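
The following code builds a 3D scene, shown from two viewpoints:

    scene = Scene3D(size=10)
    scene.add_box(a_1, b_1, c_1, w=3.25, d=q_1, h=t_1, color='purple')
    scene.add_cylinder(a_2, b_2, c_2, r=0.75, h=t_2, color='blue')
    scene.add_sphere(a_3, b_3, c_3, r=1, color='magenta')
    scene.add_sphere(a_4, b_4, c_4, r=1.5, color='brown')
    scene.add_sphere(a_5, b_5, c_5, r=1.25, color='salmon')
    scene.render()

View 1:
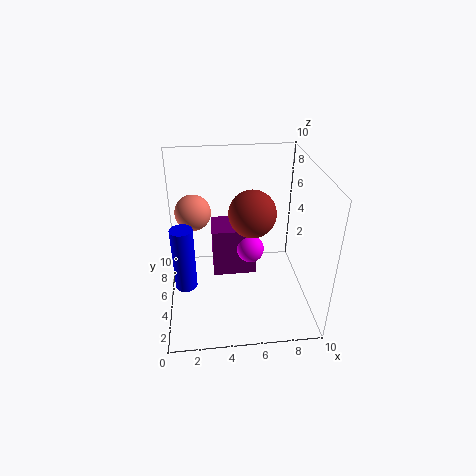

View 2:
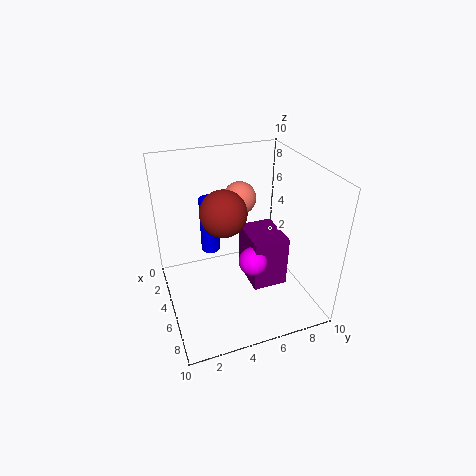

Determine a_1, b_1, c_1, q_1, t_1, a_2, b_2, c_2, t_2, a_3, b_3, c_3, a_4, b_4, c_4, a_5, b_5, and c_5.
a_1 = 3.25; b_1 = 5.75; c_1 = 1.25; q_1 = 2.5; t_1 = 3.75; a_2 = 1.25; b_2 = 4; c_2 = 2; t_2 = 4.5; a_3 = 6; b_3 = 5.75; c_3 = 3.5; a_4 = 5.75; b_4 = 3.75; c_4 = 7.5; a_5 = 2; b_5 = 6.25; c_5 = 6.5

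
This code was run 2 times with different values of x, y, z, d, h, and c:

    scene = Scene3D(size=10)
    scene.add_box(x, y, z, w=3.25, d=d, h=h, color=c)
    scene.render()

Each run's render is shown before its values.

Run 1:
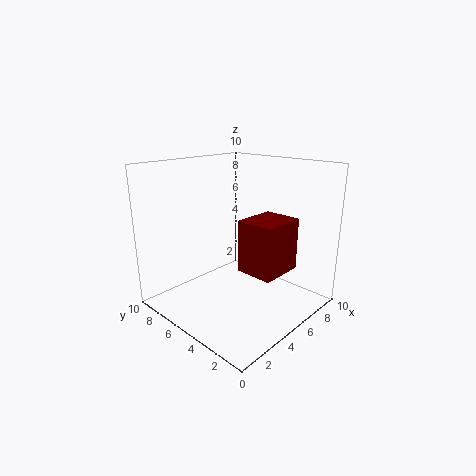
x = 5, y = 2.25, z = 2.5, d = 2.75, h = 3.75, c = 'maroon'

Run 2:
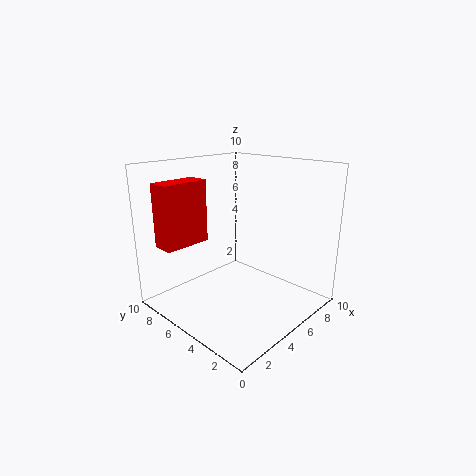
x = 0.5, y = 6.75, z = 4.75, d = 1.5, h = 4.25, c = 'red'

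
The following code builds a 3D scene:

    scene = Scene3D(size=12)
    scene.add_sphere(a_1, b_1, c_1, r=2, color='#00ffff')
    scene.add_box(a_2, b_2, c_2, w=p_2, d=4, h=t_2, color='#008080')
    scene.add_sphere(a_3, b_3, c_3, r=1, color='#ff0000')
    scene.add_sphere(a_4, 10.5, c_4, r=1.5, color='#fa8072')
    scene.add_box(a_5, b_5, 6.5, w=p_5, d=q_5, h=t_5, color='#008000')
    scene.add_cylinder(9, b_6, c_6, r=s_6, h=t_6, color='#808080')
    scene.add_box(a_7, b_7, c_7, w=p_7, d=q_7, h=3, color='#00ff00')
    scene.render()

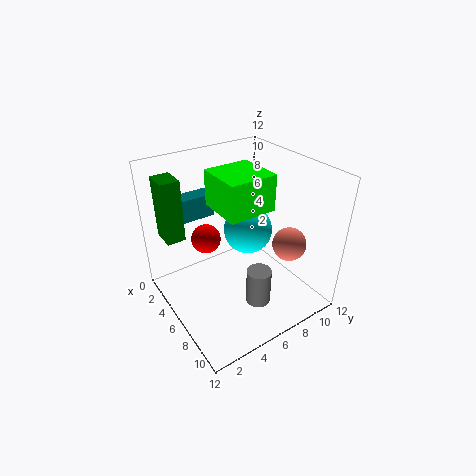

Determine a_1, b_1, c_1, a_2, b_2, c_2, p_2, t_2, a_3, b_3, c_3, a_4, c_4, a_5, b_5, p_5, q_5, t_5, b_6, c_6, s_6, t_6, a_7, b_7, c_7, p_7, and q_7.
a_1 = 6
b_1 = 7
c_1 = 6.5
a_2 = 1.5
b_2 = 1.5
c_2 = 7
p_2 = 1.5
t_2 = 2
a_3 = 8
b_3 = 2
c_3 = 8.5
a_4 = 7.5
c_4 = 4.5
a_5 = 2.5
b_5 = 0.5
p_5 = 2
q_5 = 1.5
t_5 = 5
b_6 = 6
c_6 = 1.5
s_6 = 1
t_6 = 3
a_7 = 3.5
b_7 = 4.5
c_7 = 8.5
p_7 = 4
q_7 = 4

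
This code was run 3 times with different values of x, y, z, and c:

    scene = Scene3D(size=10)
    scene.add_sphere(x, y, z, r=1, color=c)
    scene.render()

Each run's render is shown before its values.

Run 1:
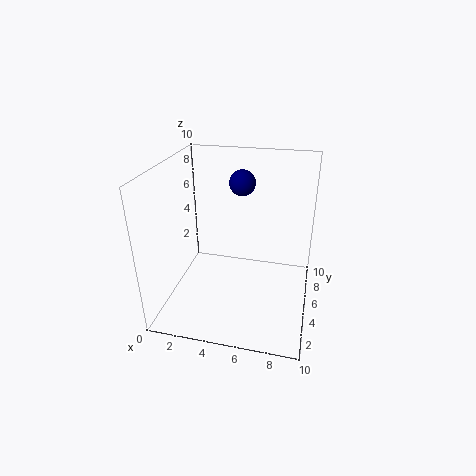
x = 4.5
y = 8.5
z = 7.75
c = 'navy'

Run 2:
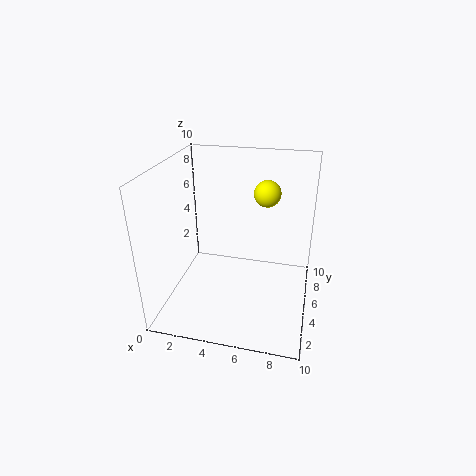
x = 6.5
y = 8
z = 7.25
c = 'yellow'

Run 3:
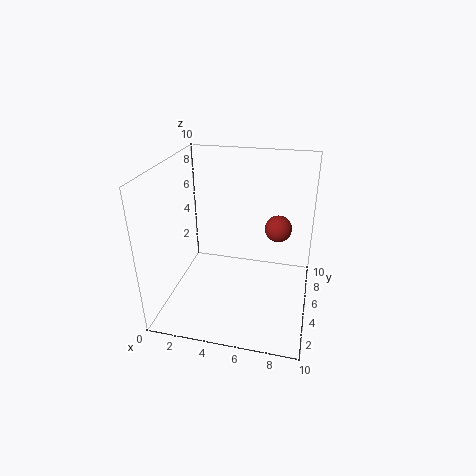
x = 7.5
y = 7.5
z = 4.75
c = 'brown'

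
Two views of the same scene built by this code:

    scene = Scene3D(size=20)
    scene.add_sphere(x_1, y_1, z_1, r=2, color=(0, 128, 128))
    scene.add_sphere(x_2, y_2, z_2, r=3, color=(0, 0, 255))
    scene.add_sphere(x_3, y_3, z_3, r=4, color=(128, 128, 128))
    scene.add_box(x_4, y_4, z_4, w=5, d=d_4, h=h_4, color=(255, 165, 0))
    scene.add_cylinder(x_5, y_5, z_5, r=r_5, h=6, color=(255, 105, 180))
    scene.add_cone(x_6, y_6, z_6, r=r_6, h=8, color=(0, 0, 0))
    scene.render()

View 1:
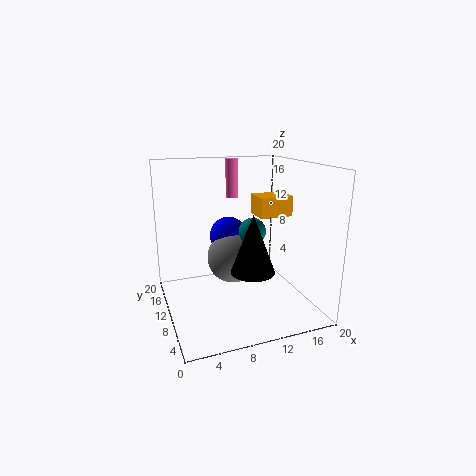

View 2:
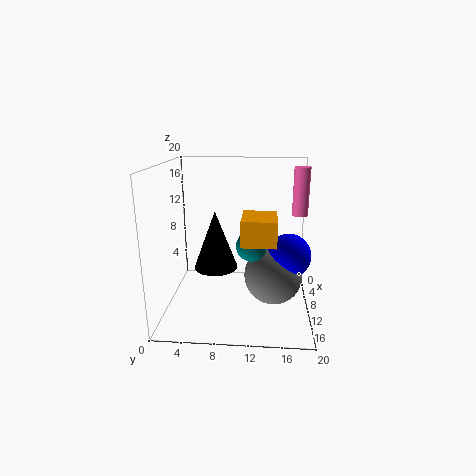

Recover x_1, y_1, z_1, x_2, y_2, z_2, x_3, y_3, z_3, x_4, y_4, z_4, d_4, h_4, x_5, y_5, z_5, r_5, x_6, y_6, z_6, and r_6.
x_1 = 13
y_1 = 12
z_1 = 10
x_2 = 11
y_2 = 17
z_2 = 8
x_3 = 11
y_3 = 15
z_3 = 5
x_4 = 14
y_4 = 11
z_4 = 12
d_4 = 4
h_4 = 3
x_5 = 12
y_5 = 18
z_5 = 14
r_5 = 1
x_6 = 11
y_6 = 7
z_6 = 6
r_6 = 3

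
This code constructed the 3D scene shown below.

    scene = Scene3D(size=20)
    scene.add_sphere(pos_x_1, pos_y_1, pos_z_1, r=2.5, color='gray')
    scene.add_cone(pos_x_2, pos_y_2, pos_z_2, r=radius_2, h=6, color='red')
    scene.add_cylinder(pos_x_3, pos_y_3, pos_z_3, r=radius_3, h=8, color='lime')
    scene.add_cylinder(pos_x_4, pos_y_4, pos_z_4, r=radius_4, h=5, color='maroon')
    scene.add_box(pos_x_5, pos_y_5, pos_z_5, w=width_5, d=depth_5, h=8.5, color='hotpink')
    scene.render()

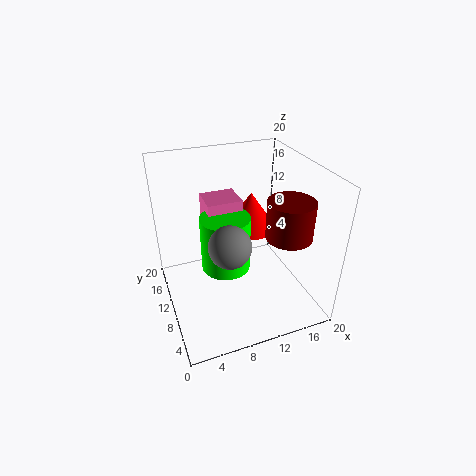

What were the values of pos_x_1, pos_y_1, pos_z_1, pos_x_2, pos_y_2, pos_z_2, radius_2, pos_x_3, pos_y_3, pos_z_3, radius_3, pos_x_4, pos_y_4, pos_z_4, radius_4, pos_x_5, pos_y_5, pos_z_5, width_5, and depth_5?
pos_x_1 = 6.5; pos_y_1 = 3.5; pos_z_1 = 13.5; pos_x_2 = 14.5; pos_y_2 = 16; pos_z_2 = 7.5; radius_2 = 4; pos_x_3 = 8.5; pos_y_3 = 11; pos_z_3 = 5; radius_3 = 3.5; pos_x_4 = 15; pos_y_4 = 5; pos_z_4 = 12; radius_4 = 3; pos_x_5 = 6.5; pos_y_5 = 12; pos_z_5 = 6; width_5 = 5; depth_5 = 4.5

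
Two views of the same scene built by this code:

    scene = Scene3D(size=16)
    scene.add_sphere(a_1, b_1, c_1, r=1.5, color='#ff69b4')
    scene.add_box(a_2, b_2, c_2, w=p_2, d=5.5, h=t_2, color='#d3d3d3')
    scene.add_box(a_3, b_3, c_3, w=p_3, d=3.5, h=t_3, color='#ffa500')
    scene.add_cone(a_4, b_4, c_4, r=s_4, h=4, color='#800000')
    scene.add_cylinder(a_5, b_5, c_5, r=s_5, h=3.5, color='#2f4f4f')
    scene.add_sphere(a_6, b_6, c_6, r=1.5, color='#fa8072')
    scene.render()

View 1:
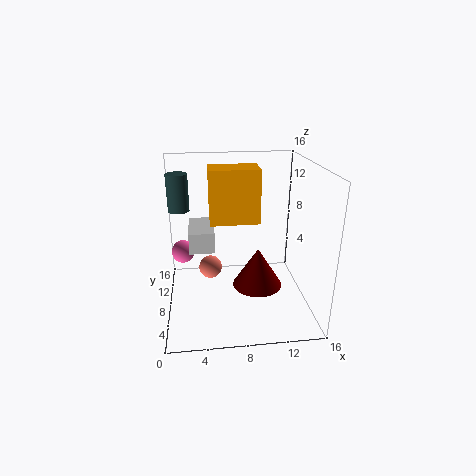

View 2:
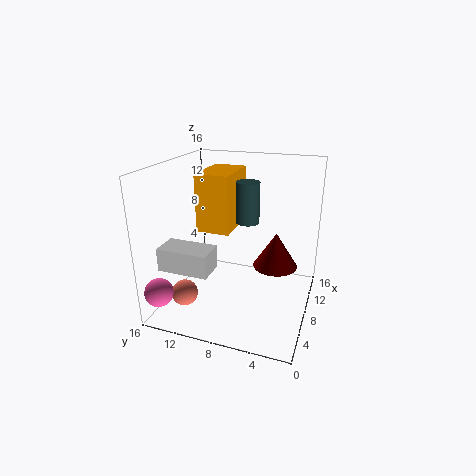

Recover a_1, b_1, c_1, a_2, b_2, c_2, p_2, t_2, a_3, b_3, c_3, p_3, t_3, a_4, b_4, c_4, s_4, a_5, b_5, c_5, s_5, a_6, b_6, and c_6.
a_1 = 1.5, b_1 = 14.5, c_1 = 3.5, a_2 = 2.5, b_2 = 9.5, c_2 = 5.5, p_2 = 3, t_2 = 2.5, a_3 = 5, b_3 = 8, c_3 = 9.5, p_3 = 5.5, t_3 = 6, a_4 = 9.5, b_4 = 4, c_4 = 4.5, s_4 = 2.5, a_5 = 2, b_5 = 5, c_5 = 12.5, s_5 = 1, a_6 = 5, b_6 = 13.5, c_6 = 1.5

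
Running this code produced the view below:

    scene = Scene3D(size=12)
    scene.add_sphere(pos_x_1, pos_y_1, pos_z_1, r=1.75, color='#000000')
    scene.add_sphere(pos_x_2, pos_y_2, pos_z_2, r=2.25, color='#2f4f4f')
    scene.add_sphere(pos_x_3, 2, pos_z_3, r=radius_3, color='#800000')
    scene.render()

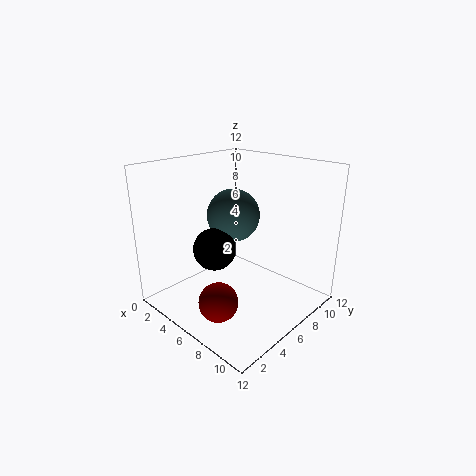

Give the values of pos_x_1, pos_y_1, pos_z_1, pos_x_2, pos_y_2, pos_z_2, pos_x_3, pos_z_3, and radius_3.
pos_x_1 = 5, pos_y_1 = 4.25, pos_z_1 = 5.25, pos_x_2 = 4.75, pos_y_2 = 6.75, pos_z_2 = 7.5, pos_x_3 = 7.75, pos_z_3 = 2.5, radius_3 = 1.5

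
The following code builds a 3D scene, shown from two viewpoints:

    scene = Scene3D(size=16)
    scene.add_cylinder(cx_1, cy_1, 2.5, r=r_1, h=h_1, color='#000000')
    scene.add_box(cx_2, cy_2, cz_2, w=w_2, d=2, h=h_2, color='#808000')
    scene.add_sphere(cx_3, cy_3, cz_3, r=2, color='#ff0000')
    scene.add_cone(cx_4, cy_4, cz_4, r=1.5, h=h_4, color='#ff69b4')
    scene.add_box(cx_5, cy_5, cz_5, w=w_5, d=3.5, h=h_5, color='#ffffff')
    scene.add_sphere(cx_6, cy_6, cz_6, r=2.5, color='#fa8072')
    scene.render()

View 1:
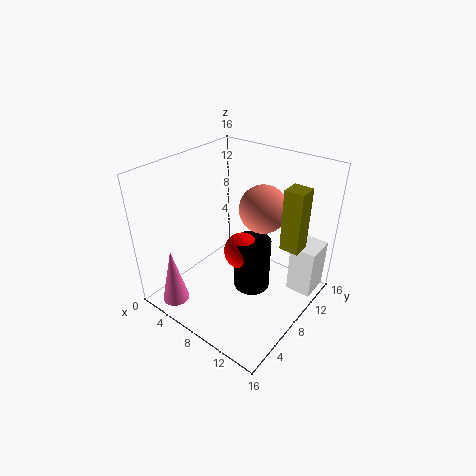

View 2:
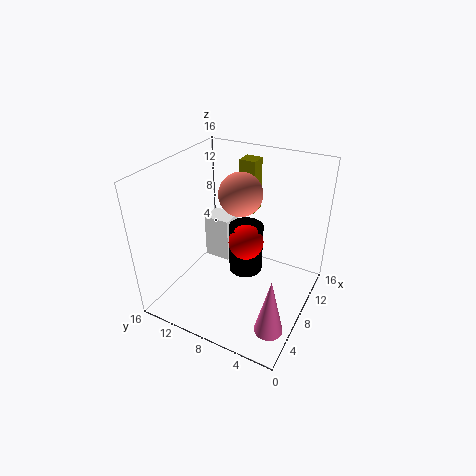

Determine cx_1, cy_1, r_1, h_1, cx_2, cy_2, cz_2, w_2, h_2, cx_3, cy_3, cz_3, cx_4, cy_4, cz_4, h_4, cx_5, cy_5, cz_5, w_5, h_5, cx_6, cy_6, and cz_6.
cx_1 = 10, cy_1 = 8, r_1 = 2, h_1 = 6, cx_2 = 13, cy_2 = 8.5, cz_2 = 8.5, w_2 = 2, h_2 = 6.5, cx_3 = 9, cy_3 = 7.5, cz_3 = 7, cx_4 = 3.5, cy_4 = 2, cz_4 = 1, h_4 = 6.5, cx_5 = 12.5, cy_5 = 12, cz_5 = 0.5, w_5 = 3, h_5 = 6, cx_6 = 10.5, cy_6 = 9, cz_6 = 12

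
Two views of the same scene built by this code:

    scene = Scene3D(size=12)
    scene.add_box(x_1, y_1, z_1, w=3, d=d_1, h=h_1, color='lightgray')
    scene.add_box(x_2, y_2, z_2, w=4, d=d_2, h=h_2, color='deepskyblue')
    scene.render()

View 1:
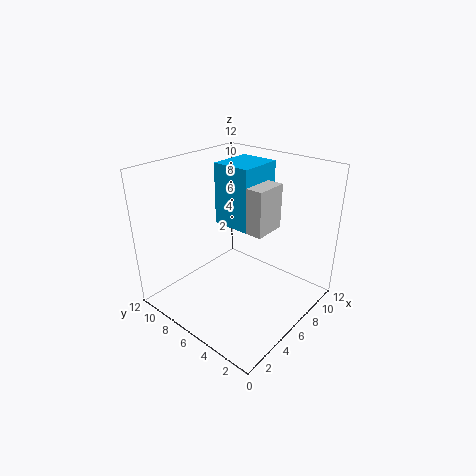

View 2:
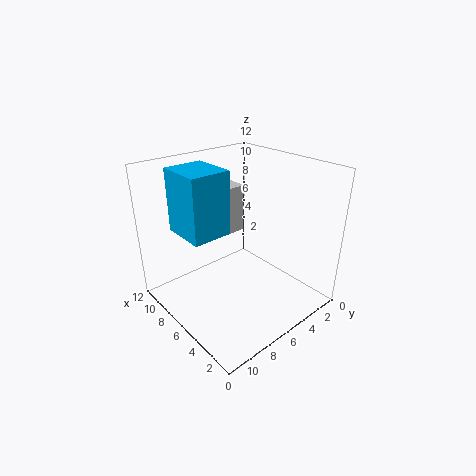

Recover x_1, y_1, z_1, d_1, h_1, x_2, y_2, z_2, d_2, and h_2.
x_1 = 7, y_1 = 4.5, z_1 = 6, d_1 = 1.5, h_1 = 4, x_2 = 7, y_2 = 6, z_2 = 6, d_2 = 3.5, h_2 = 5.5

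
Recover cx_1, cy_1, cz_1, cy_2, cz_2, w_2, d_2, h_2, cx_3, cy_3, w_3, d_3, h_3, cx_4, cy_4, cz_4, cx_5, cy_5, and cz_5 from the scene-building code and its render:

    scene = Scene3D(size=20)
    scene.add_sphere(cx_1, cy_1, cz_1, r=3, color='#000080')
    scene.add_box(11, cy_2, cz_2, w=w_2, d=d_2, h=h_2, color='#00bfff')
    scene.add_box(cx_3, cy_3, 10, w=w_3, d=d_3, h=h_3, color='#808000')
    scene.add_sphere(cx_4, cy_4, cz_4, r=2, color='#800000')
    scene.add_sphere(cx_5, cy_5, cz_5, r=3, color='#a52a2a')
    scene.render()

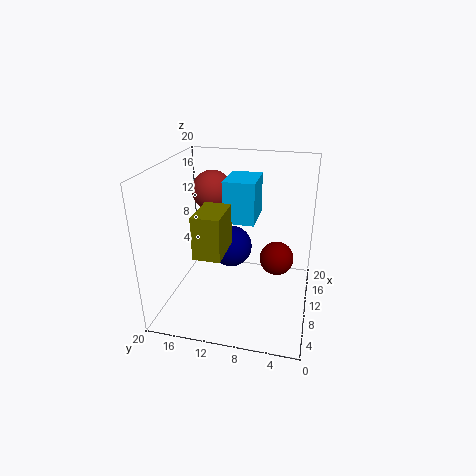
cx_1 = 12; cy_1 = 11.5; cz_1 = 7.5; cy_2 = 8; cz_2 = 11.5; w_2 = 6; d_2 = 4.5; h_2 = 6; cx_3 = 3; cy_3 = 10.5; w_3 = 5.5; d_3 = 3.5; h_3 = 5.5; cx_4 = 5; cy_4 = 4; cz_4 = 10.5; cx_5 = 14.5; cy_5 = 15; cz_5 = 15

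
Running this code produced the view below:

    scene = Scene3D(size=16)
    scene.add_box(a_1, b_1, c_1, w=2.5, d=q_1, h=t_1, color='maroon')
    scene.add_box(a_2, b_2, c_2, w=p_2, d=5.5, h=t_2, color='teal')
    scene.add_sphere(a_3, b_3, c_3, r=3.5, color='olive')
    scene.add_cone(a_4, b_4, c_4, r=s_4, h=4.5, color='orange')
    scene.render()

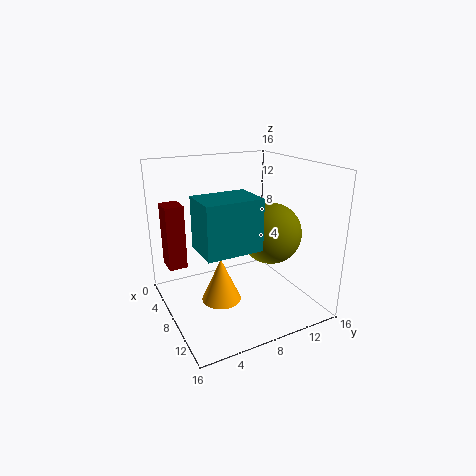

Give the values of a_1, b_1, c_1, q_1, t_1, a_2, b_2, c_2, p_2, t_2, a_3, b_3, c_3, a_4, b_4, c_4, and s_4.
a_1 = 4
b_1 = 0.5
c_1 = 5
q_1 = 2
t_1 = 7
a_2 = 10
b_2 = 2
c_2 = 9
p_2 = 4
t_2 = 5
a_3 = 8.5
b_3 = 12
c_3 = 8
a_4 = 11
b_4 = 4.5
c_4 = 3
s_4 = 2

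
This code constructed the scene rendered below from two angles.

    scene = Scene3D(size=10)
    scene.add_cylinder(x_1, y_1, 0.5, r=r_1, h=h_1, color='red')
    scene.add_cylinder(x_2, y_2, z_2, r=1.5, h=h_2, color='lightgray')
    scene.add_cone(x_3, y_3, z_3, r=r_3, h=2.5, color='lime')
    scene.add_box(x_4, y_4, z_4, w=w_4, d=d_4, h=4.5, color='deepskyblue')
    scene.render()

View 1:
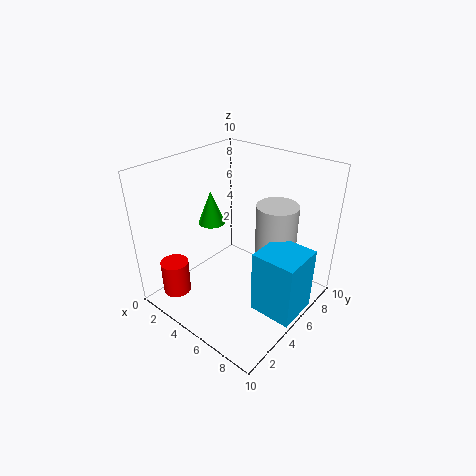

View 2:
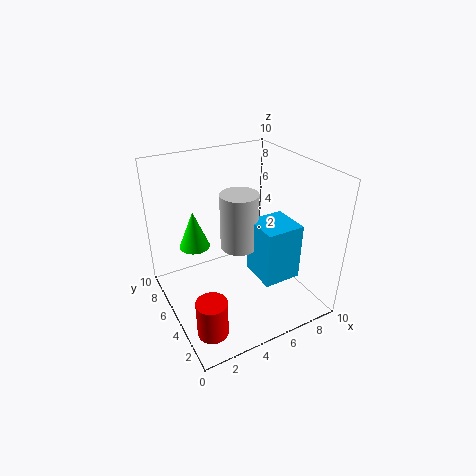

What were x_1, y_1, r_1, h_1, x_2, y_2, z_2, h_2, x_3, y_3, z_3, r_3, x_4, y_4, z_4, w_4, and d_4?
x_1 = 1.5, y_1 = 2, r_1 = 1, h_1 = 2.5, x_2 = 6.5, y_2 = 7.5, z_2 = 2.5, h_2 = 4.5, x_3 = 2, y_3 = 5.5, z_3 = 5, r_3 = 1, x_4 = 7, y_4 = 4, z_4 = 0.5, w_4 = 3, d_4 = 3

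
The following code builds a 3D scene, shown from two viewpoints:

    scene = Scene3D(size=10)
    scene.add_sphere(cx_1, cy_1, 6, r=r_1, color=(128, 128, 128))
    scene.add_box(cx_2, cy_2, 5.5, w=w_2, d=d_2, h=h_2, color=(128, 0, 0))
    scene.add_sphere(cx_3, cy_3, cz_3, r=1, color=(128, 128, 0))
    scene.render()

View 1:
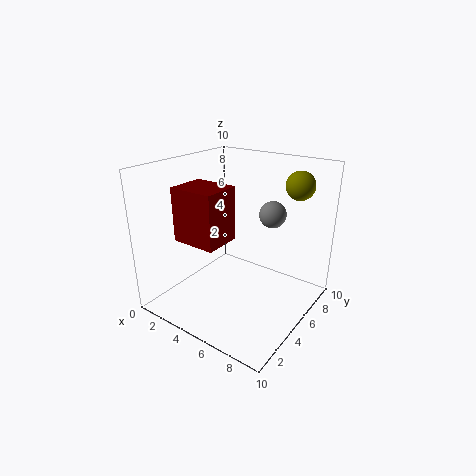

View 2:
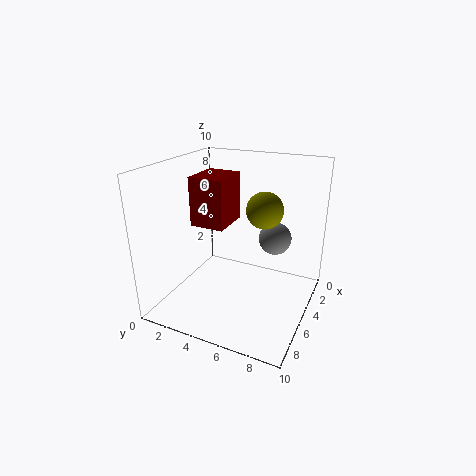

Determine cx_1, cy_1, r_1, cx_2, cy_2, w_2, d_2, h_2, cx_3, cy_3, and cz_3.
cx_1 = 6, cy_1 = 8, r_1 = 1, cx_2 = 2.5, cy_2 = 1.5, w_2 = 3, d_2 = 2.5, h_2 = 3.5, cx_3 = 8, cy_3 = 8, cz_3 = 8.5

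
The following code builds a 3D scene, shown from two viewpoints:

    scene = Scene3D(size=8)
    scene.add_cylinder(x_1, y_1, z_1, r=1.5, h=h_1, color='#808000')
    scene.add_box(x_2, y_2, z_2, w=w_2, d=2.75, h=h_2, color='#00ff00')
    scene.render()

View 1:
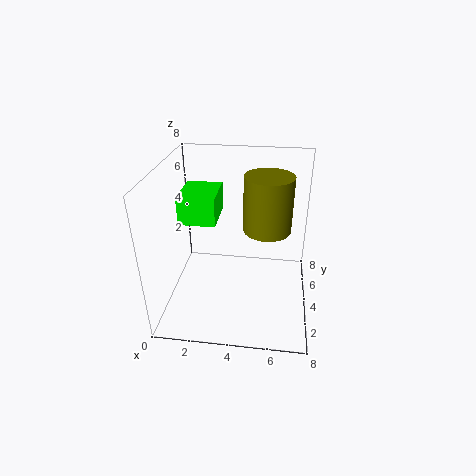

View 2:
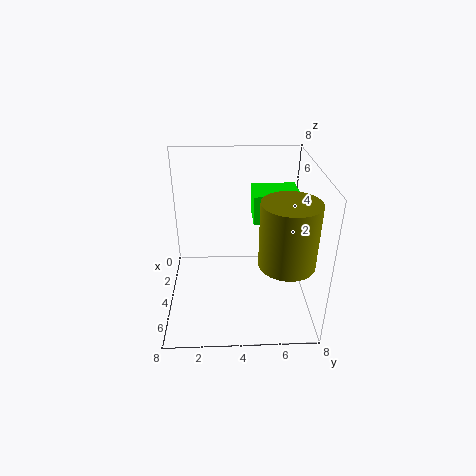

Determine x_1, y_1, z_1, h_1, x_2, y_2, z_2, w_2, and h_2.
x_1 = 5.5; y_1 = 6.5; z_1 = 3.25; h_1 = 3.5; x_2 = 0.25; y_2 = 5; z_2 = 4; w_2 = 2.25; h_2 = 1.75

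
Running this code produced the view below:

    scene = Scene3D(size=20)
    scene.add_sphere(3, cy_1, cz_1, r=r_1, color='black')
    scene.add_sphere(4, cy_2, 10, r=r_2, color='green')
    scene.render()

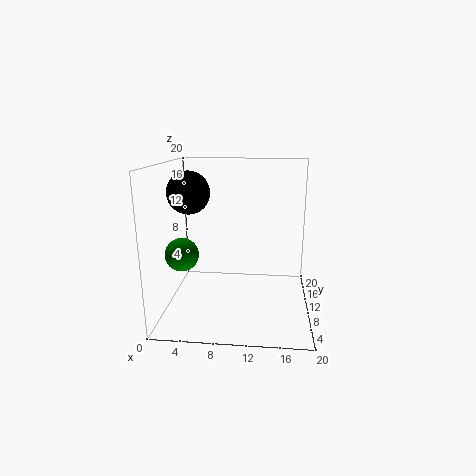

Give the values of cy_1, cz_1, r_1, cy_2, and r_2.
cy_1 = 11
cz_1 = 16
r_1 = 3
cy_2 = 3
r_2 = 2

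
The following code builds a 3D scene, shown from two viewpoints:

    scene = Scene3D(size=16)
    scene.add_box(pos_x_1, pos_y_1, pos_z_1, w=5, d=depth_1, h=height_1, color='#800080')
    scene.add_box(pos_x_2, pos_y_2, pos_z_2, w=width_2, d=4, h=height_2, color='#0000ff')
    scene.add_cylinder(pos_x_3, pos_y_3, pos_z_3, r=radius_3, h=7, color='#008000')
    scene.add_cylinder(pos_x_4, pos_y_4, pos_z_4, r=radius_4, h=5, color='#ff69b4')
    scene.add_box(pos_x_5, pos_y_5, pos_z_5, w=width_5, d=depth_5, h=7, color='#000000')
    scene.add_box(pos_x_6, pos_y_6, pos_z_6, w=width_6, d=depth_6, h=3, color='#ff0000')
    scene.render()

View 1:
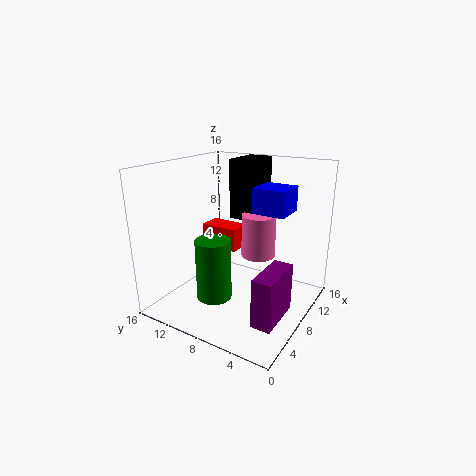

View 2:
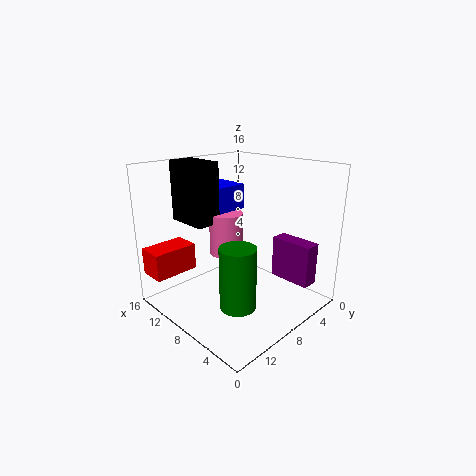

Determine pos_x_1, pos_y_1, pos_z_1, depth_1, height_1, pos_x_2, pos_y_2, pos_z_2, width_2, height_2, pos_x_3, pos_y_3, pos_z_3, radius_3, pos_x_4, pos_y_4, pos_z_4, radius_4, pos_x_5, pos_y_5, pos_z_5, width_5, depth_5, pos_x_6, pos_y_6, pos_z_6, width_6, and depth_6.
pos_x_1 = 2, pos_y_1 = 1, pos_z_1 = 2, depth_1 = 2, height_1 = 5, pos_x_2 = 11, pos_y_2 = 4, pos_z_2 = 10, width_2 = 4, height_2 = 3, pos_x_3 = 6, pos_y_3 = 10, pos_z_3 = 1, radius_3 = 2, pos_x_4 = 11, pos_y_4 = 7, pos_z_4 = 5, radius_4 = 2, pos_x_5 = 11, pos_y_5 = 8, pos_z_5 = 9, width_5 = 5, depth_5 = 3, pos_x_6 = 12, pos_y_6 = 11, pos_z_6 = 4, width_6 = 3, depth_6 = 5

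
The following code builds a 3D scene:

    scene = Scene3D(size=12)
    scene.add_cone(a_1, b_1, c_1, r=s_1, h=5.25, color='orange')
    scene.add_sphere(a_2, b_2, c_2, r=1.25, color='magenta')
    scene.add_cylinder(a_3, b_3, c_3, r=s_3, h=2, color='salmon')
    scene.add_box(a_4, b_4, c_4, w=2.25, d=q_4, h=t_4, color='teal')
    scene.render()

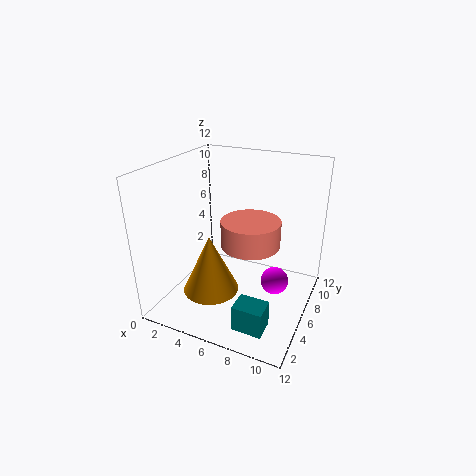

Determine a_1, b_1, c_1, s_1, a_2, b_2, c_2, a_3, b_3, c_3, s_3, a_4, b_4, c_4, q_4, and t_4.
a_1 = 3.5; b_1 = 5.5; c_1 = 0.5; s_1 = 2.5; a_2 = 8.75; b_2 = 8; c_2 = 1.25; a_3 = 7.75; b_3 = 4.5; c_3 = 6.5; s_3 = 2.25; a_4 = 8; b_4 = 0.5; c_4 = 1.5; q_4 = 1.75; t_4 = 2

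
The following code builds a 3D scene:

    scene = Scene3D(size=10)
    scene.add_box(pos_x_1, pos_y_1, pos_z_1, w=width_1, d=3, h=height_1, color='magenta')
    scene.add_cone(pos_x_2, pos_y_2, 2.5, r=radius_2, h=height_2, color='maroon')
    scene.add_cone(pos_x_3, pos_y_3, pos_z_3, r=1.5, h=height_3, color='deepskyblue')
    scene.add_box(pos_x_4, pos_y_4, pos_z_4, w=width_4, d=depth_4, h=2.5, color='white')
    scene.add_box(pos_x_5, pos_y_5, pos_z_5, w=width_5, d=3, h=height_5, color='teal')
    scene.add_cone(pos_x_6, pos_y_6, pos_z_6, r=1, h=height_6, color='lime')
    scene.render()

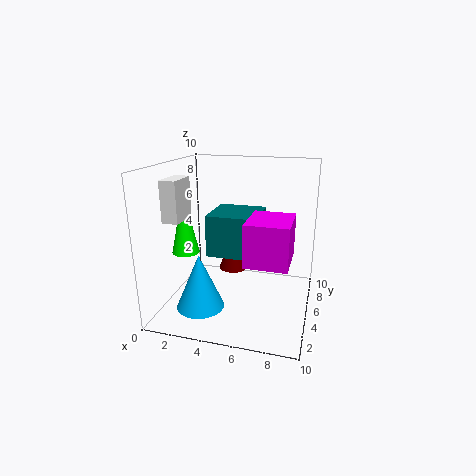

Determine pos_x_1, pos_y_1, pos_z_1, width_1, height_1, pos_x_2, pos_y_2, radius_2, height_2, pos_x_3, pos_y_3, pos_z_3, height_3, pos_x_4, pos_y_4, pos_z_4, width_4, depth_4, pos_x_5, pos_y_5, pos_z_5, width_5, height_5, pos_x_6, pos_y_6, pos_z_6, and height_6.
pos_x_1 = 6.5; pos_y_1 = 0.5; pos_z_1 = 5; width_1 = 2.5; height_1 = 2.5; pos_x_2 = 4.5; pos_y_2 = 5.5; radius_2 = 1; height_2 = 3; pos_x_3 = 3.5; pos_y_3 = 1.5; pos_z_3 = 1.5; height_3 = 3.5; pos_x_4 = 1.5; pos_y_4 = 1; pos_z_4 = 7; width_4 = 1; depth_4 = 2; pos_x_5 = 4; pos_y_5 = 1.5; pos_z_5 = 5; width_5 = 3; height_5 = 2.5; pos_x_6 = 1; pos_y_6 = 5; pos_z_6 = 3.5; height_6 = 4.5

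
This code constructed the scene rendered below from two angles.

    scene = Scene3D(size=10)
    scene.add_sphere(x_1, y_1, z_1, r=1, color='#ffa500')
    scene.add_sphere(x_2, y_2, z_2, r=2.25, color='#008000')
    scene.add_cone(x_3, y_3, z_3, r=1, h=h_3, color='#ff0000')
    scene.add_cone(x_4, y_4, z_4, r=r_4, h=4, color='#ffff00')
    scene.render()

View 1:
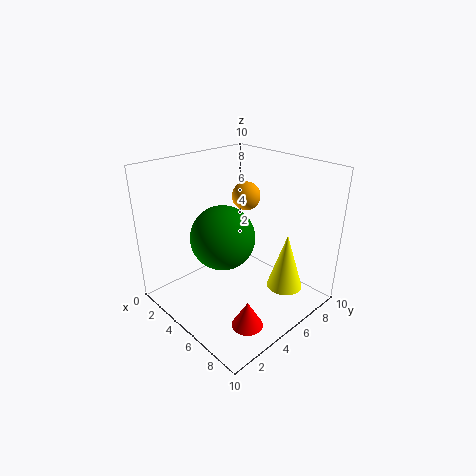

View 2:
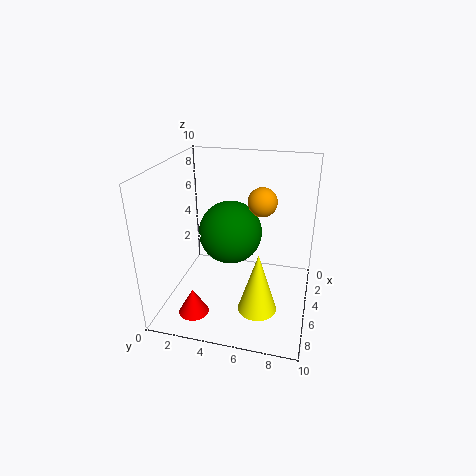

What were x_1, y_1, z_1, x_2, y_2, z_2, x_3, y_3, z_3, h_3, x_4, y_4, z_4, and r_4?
x_1 = 4.25; y_1 = 6.5; z_1 = 7.5; x_2 = 4.25; y_2 = 4.25; z_2 = 5; x_3 = 8.25; y_3 = 2.75; z_3 = 0.75; h_3 = 1.75; x_4 = 7.75; y_4 = 7; z_4 = 1.5; r_4 = 1.25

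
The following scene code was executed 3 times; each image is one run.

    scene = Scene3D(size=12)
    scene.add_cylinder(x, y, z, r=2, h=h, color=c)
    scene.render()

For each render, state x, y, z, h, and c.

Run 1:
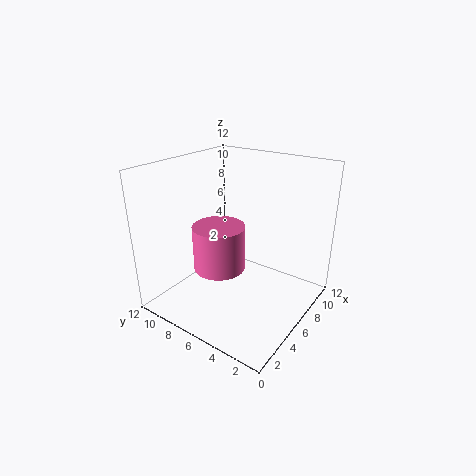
x = 3.5, y = 6, z = 4.5, h = 3.5, c = 'hotpink'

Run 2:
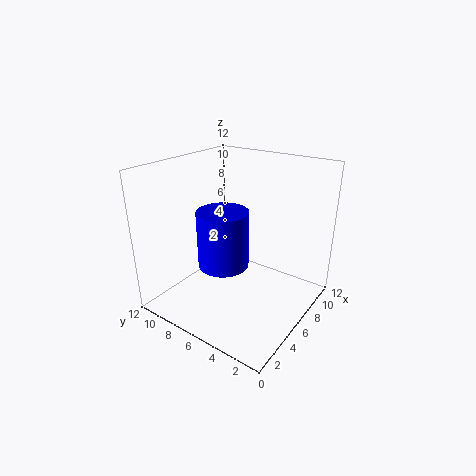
x = 4, y = 6, z = 4.5, h = 4.5, c = 'blue'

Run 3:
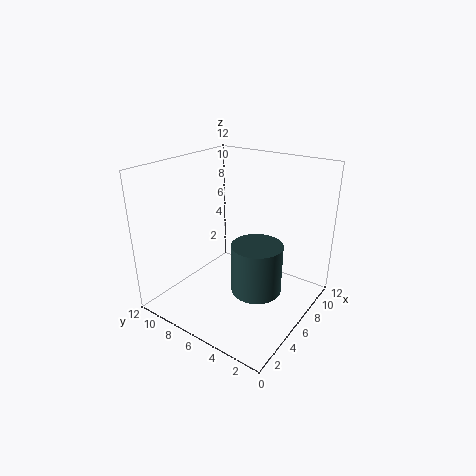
x = 5, y = 3.5, z = 2.5, h = 4, c = 'darkslategray'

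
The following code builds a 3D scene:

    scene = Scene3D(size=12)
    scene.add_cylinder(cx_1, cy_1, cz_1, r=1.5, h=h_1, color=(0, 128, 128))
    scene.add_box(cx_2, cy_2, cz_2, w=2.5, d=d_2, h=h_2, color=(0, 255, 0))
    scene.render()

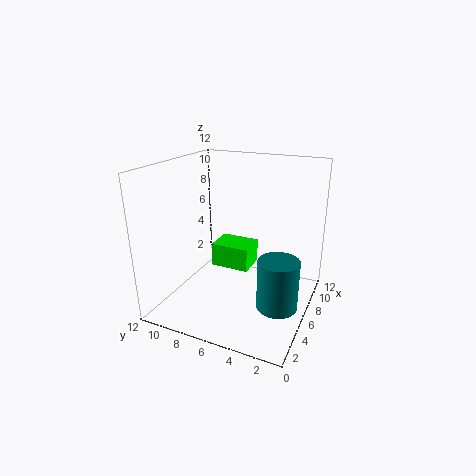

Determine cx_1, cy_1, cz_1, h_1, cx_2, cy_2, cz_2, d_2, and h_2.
cx_1 = 3; cy_1 = 1.5; cz_1 = 2.5; h_1 = 3.75; cx_2 = 5.5; cy_2 = 5; cz_2 = 3.25; d_2 = 3.25; h_2 = 2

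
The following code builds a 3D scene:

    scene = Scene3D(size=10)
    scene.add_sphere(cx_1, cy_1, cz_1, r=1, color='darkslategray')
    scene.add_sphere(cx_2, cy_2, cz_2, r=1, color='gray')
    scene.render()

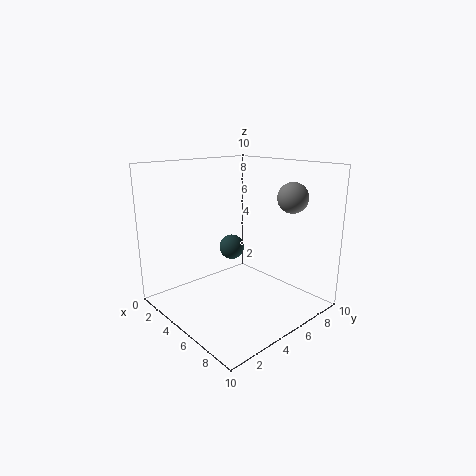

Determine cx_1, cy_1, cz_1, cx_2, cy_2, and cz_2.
cx_1 = 2; cy_1 = 7; cz_1 = 3; cx_2 = 8; cy_2 = 7; cz_2 = 8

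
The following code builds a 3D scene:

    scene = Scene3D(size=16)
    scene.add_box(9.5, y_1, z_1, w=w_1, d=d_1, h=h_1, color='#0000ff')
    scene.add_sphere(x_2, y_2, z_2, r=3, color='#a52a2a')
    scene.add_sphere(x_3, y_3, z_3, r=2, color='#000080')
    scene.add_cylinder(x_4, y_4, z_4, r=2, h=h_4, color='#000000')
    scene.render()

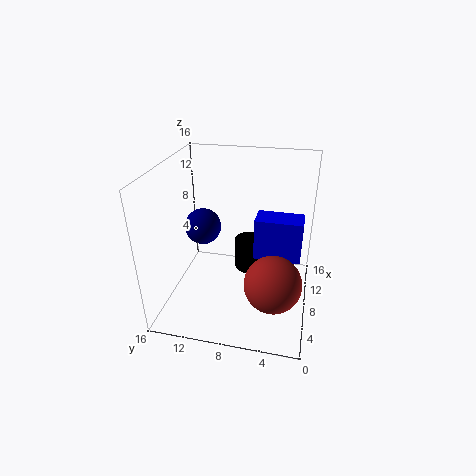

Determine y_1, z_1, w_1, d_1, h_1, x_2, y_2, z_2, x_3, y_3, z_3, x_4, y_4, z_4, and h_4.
y_1 = 1; z_1 = 4.5; w_1 = 3; d_1 = 5.5; h_1 = 5; x_2 = 4.5; y_2 = 3.5; z_2 = 5; x_3 = 8; y_3 = 12; z_3 = 9; x_4 = 13; y_4 = 7.5; z_4 = 1; h_4 = 4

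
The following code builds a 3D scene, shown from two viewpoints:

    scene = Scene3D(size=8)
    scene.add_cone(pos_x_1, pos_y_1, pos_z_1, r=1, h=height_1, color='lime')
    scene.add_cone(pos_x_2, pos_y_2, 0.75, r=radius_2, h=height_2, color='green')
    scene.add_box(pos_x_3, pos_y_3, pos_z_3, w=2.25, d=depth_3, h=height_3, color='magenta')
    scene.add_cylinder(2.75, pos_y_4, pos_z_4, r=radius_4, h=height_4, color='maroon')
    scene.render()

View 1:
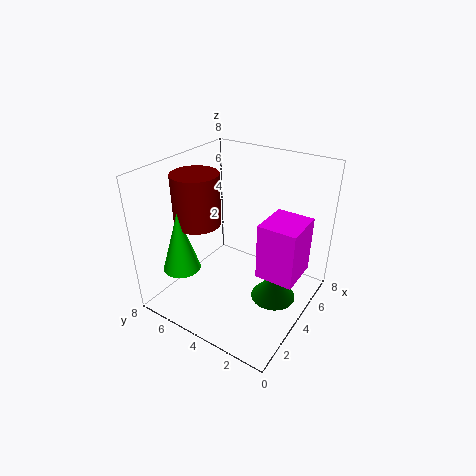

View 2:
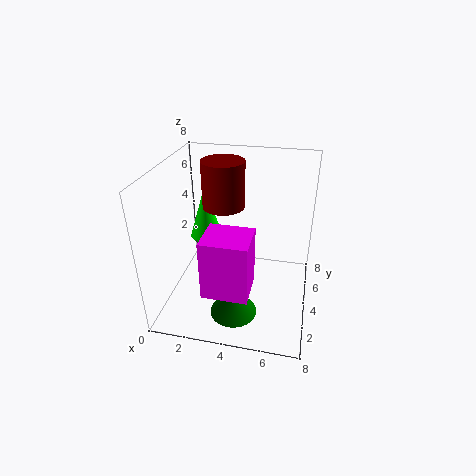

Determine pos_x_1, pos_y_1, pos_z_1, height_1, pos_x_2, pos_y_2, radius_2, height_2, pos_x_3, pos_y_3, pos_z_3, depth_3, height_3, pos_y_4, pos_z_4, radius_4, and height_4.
pos_x_1 = 1.5; pos_y_1 = 6; pos_z_1 = 2.75; height_1 = 3.25; pos_x_2 = 4.25; pos_y_2 = 1.75; radius_2 = 1.25; height_2 = 1.5; pos_x_3 = 3; pos_y_3 = 0.25; pos_z_3 = 2.75; depth_3 = 2; height_3 = 3; pos_y_4 = 5.75; pos_z_4 = 5; radius_4 = 1.25; height_4 = 2.75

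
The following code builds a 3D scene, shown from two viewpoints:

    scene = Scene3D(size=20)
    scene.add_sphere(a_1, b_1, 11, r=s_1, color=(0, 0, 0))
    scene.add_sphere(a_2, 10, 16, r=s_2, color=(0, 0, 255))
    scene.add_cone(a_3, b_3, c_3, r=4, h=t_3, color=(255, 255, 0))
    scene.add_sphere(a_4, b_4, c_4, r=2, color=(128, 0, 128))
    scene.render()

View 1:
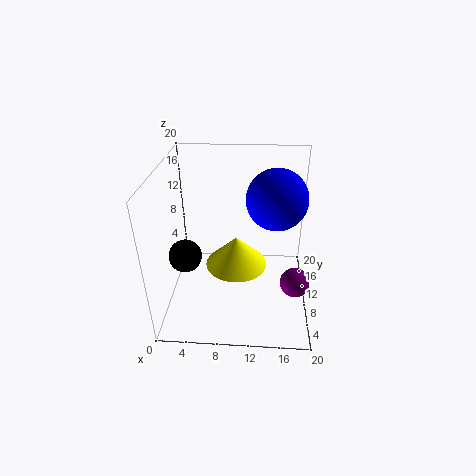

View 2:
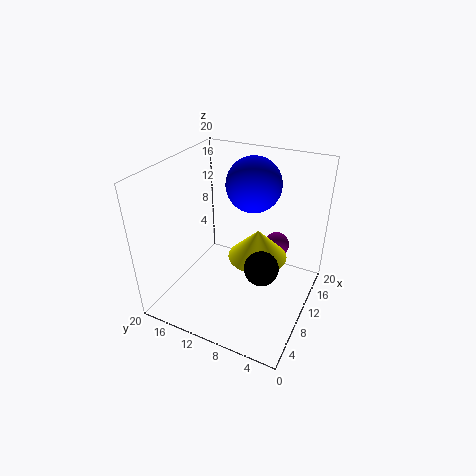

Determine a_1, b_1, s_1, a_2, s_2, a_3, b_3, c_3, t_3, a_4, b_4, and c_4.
a_1 = 4; b_1 = 4; s_1 = 2; a_2 = 15; s_2 = 4; a_3 = 10; b_3 = 7; c_3 = 8; t_3 = 4; a_4 = 18; b_4 = 7; c_4 = 5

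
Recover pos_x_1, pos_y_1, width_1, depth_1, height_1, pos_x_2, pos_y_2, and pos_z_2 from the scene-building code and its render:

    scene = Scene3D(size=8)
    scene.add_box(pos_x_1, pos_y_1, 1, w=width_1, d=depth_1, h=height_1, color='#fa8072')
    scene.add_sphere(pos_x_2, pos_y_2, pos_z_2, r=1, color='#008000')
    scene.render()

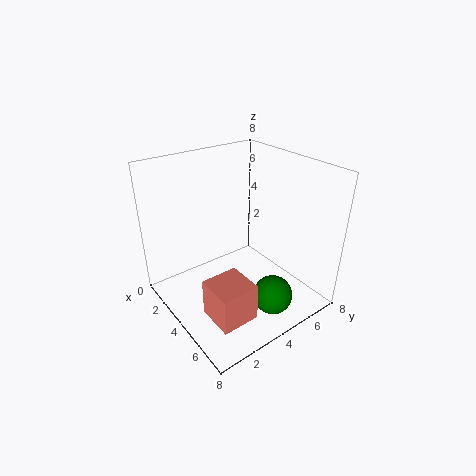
pos_x_1 = 5
pos_y_1 = 1
width_1 = 2
depth_1 = 2
height_1 = 2
pos_x_2 = 7
pos_y_2 = 4
pos_z_2 = 2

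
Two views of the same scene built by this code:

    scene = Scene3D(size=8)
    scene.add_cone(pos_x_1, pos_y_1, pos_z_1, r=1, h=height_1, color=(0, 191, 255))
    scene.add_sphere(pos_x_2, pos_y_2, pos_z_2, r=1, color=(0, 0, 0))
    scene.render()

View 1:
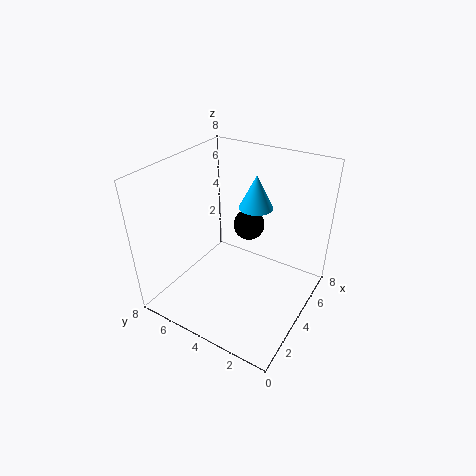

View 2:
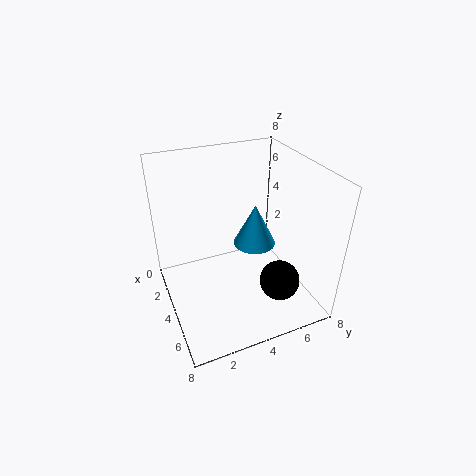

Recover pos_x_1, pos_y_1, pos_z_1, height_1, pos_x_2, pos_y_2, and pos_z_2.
pos_x_1 = 6
pos_y_1 = 4
pos_z_1 = 5
height_1 = 2
pos_x_2 = 7
pos_y_2 = 5
pos_z_2 = 3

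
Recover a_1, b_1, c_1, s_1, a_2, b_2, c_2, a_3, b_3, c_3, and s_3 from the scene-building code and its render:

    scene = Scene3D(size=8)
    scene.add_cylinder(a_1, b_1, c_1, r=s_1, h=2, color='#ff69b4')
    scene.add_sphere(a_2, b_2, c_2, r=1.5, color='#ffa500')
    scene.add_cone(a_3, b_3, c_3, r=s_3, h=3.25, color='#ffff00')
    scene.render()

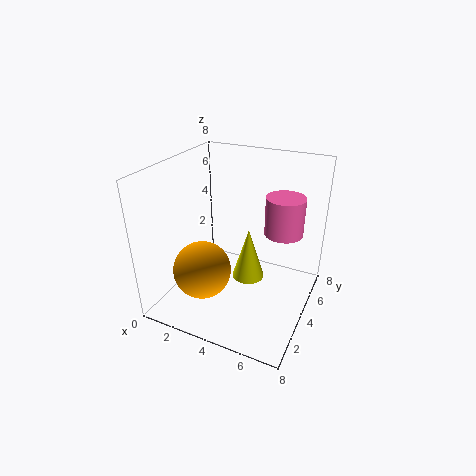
a_1 = 6.5; b_1 = 4.25; c_1 = 4.75; s_1 = 1; a_2 = 3; b_2 = 1.75; c_2 = 3; a_3 = 4; b_3 = 5.5; c_3 = 0.5; s_3 = 1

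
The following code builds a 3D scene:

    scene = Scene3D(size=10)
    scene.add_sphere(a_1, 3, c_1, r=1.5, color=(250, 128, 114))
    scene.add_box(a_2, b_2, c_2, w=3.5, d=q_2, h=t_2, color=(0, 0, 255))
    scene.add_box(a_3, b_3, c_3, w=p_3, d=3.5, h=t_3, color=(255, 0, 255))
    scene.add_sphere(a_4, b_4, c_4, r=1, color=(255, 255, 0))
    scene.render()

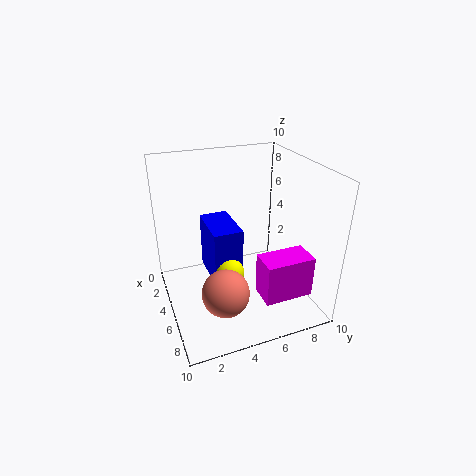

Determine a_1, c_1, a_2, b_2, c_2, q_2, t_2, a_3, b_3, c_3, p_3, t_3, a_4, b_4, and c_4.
a_1 = 8
c_1 = 3
a_2 = 2.5
b_2 = 3
c_2 = 2
q_2 = 2
t_2 = 4
a_3 = 6
b_3 = 6
c_3 = 1
p_3 = 2
t_3 = 3
a_4 = 6
b_4 = 4
c_4 = 3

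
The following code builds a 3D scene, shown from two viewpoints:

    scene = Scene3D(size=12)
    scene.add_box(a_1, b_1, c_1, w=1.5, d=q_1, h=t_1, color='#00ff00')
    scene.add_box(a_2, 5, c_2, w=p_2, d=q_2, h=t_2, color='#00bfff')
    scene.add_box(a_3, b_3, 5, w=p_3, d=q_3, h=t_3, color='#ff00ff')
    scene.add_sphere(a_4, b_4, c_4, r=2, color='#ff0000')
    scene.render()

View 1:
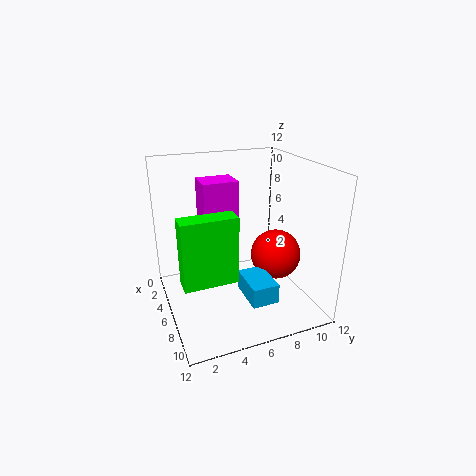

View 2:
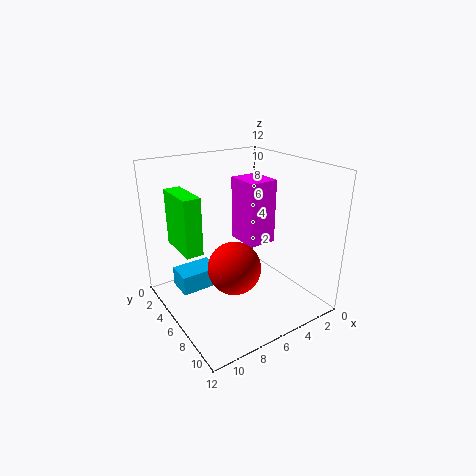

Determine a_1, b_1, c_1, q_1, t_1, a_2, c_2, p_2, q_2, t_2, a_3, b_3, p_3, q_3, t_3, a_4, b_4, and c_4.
a_1 = 8.5, b_1 = 0.5, c_1 = 4.5, q_1 = 4, t_1 = 5, a_2 = 8.5, c_2 = 3, p_2 = 3, q_2 = 2, t_2 = 1.5, a_3 = 2.5, b_3 = 3.5, p_3 = 2.5, q_3 = 3, t_3 = 5.5, a_4 = 8, b_4 = 8.5, c_4 = 5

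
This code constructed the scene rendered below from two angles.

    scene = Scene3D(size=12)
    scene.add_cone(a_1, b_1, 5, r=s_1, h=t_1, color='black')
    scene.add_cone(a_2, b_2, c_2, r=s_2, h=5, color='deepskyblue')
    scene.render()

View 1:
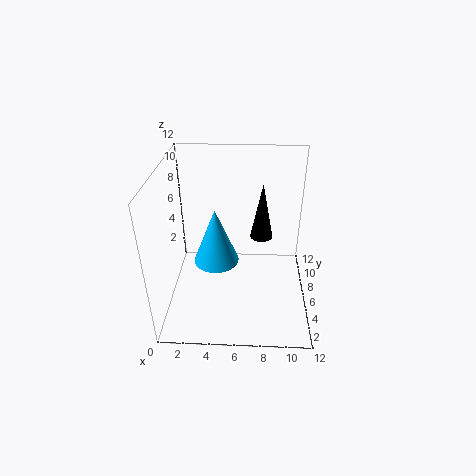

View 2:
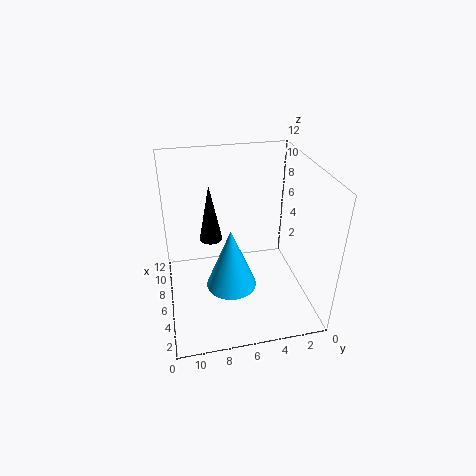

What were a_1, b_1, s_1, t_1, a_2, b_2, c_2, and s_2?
a_1 = 8; b_1 = 8; s_1 = 1; t_1 = 5; a_2 = 4; b_2 = 7; c_2 = 3; s_2 = 2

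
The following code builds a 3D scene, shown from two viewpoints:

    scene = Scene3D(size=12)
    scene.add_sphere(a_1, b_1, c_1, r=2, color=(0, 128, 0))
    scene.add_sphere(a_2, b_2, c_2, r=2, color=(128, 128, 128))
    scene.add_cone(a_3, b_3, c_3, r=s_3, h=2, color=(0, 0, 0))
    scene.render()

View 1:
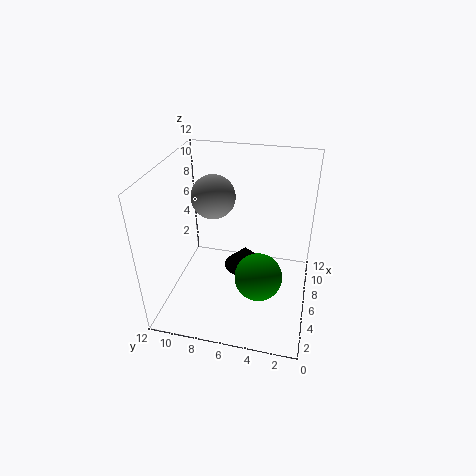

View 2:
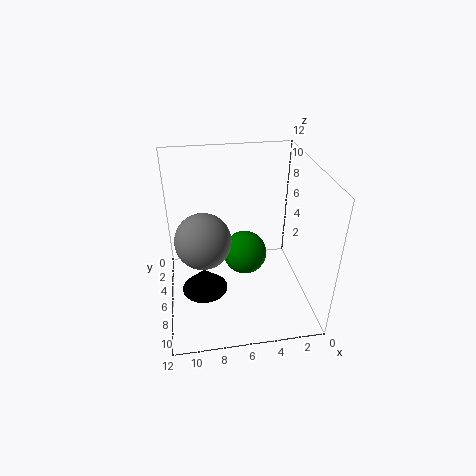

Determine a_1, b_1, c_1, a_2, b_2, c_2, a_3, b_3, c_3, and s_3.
a_1 = 5; b_1 = 4; c_1 = 3; a_2 = 9; b_2 = 9; c_2 = 8; a_3 = 9; b_3 = 6; c_3 = 1; s_3 = 2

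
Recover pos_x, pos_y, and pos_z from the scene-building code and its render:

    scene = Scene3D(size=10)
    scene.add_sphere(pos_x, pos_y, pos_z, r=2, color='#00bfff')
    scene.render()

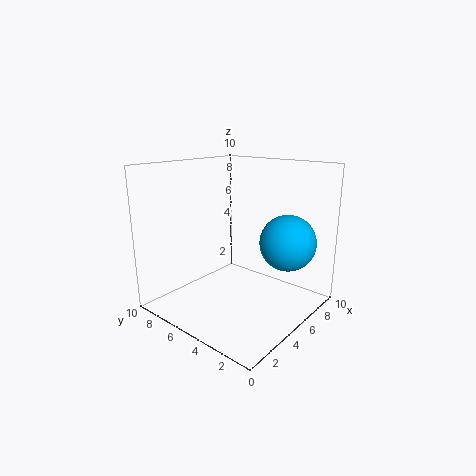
pos_x = 7.5
pos_y = 2.5
pos_z = 4.5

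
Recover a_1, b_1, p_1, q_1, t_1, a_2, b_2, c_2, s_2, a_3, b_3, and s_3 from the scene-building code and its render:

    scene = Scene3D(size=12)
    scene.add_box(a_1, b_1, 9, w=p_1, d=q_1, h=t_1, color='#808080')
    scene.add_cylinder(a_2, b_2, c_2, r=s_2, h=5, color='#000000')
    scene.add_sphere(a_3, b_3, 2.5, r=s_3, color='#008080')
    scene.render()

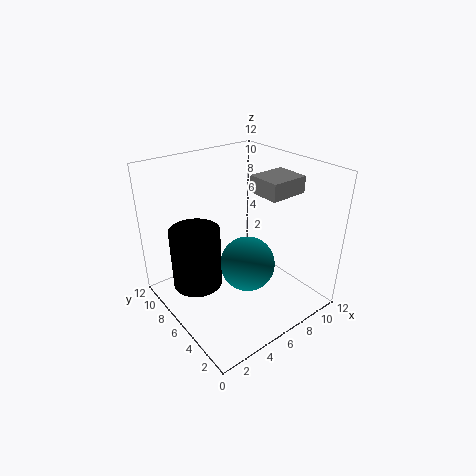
a_1 = 8.5
b_1 = 4.5
p_1 = 3.5
q_1 = 3
t_1 = 1.5
a_2 = 2.5
b_2 = 7
c_2 = 2.5
s_2 = 2
a_3 = 7.5
b_3 = 6.5
s_3 = 2.5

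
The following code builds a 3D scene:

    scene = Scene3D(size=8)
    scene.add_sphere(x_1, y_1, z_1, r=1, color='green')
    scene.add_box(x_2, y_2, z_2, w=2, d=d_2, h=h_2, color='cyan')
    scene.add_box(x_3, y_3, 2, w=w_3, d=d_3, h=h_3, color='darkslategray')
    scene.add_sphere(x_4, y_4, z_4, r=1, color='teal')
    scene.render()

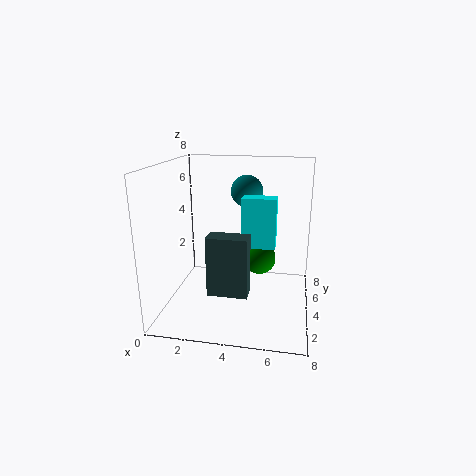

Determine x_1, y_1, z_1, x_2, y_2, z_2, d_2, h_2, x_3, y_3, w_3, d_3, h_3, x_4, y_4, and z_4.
x_1 = 5, y_1 = 6, z_1 = 2, x_2 = 4, y_2 = 5, z_2 = 3, d_2 = 1, h_2 = 3, x_3 = 3, y_3 = 1, w_3 = 2, d_3 = 1, h_3 = 3, x_4 = 4, y_4 = 7, z_4 = 6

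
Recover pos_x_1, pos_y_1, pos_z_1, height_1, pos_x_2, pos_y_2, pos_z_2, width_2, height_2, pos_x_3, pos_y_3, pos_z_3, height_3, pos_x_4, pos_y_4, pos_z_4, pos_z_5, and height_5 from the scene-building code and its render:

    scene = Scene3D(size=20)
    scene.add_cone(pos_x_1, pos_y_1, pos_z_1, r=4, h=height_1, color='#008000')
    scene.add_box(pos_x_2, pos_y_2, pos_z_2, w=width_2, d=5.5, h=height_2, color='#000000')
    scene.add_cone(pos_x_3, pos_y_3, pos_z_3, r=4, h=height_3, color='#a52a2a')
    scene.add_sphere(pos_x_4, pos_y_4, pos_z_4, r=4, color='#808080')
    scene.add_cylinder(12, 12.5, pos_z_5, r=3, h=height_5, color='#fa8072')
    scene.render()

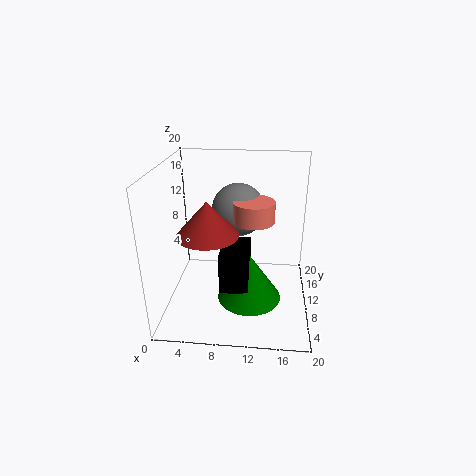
pos_x_1 = 12; pos_y_1 = 4.5; pos_z_1 = 4.5; height_1 = 6; pos_x_2 = 8.5; pos_y_2 = 2; pos_z_2 = 6.5; width_2 = 3.5; height_2 = 5; pos_x_3 = 6.5; pos_y_3 = 6.5; pos_z_3 = 12; height_3 = 4.5; pos_x_4 = 9.5; pos_y_4 = 15.5; pos_z_4 = 12; pos_z_5 = 11.5; height_5 = 3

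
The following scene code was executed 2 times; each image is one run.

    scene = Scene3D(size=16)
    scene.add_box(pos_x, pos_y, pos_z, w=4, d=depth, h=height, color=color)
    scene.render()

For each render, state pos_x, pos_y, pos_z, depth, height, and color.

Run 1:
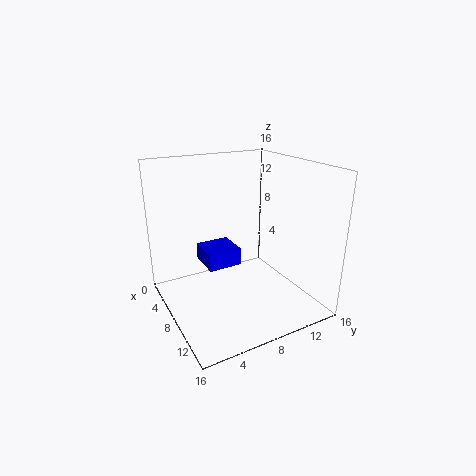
pos_x = 3, pos_y = 5, pos_z = 4, depth = 4, height = 2, color = 'blue'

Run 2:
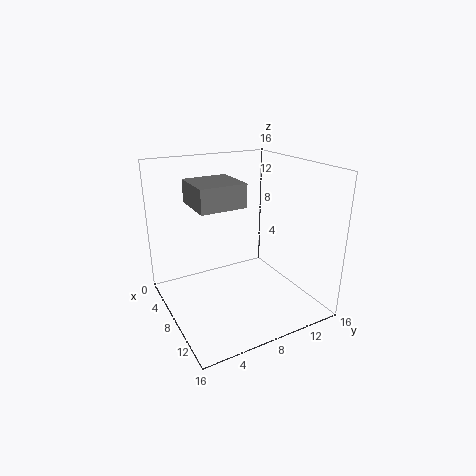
pos_x = 11, pos_y = 1, pos_z = 14, depth = 4, height = 2, color = 'gray'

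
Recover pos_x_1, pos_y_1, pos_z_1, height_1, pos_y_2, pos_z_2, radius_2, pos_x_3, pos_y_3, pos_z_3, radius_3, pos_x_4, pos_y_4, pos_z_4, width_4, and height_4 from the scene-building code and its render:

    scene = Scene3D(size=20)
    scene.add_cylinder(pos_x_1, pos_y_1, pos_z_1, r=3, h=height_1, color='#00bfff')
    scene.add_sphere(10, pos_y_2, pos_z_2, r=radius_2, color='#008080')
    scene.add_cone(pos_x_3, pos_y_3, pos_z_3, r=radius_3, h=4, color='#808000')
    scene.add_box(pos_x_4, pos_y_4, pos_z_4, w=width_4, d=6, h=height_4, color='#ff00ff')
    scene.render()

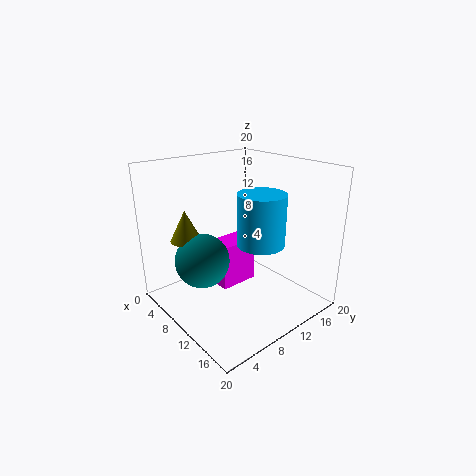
pos_x_1 = 15; pos_y_1 = 9.5; pos_z_1 = 11; height_1 = 6.5; pos_y_2 = 4; pos_z_2 = 8.5; radius_2 = 3.5; pos_x_3 = 8; pos_y_3 = 3; pos_z_3 = 11; radius_3 = 2; pos_x_4 = 3.5; pos_y_4 = 9.5; pos_z_4 = 0.5; width_4 = 4; height_4 = 7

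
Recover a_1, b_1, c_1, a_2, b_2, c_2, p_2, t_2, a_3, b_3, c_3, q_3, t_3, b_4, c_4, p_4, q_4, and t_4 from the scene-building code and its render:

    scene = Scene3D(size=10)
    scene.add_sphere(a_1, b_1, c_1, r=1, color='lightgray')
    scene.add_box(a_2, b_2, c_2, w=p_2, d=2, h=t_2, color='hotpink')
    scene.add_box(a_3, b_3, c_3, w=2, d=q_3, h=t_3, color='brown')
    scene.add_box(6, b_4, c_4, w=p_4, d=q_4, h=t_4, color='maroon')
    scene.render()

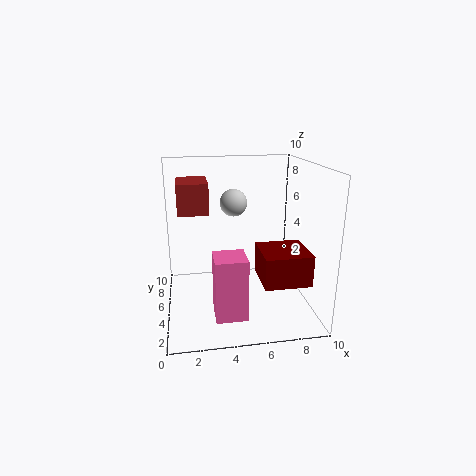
a_1 = 5
b_1 = 7
c_1 = 7
a_2 = 3
b_2 = 1
c_2 = 1
p_2 = 2
t_2 = 4
a_3 = 1
b_3 = 4
c_3 = 7
q_3 = 3
t_3 = 2
b_4 = 1
c_4 = 3
p_4 = 3
q_4 = 3
t_4 = 2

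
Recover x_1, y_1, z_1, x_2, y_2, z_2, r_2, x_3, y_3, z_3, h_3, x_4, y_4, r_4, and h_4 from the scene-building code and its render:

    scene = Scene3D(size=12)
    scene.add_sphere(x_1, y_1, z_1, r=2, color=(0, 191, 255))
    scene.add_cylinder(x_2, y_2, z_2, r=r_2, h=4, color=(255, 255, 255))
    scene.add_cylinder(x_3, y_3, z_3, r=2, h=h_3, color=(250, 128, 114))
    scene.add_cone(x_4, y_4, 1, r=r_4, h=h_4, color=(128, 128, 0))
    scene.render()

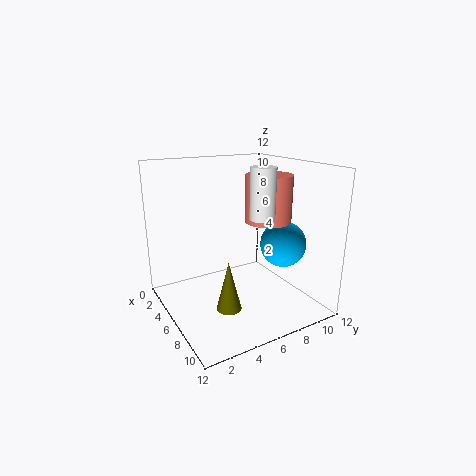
x_1 = 7; y_1 = 10; z_1 = 5; x_2 = 8; y_2 = 7; z_2 = 8; r_2 = 1; x_3 = 6; y_3 = 9; z_3 = 7; h_3 = 4; x_4 = 8; y_4 = 4; r_4 = 1; h_4 = 4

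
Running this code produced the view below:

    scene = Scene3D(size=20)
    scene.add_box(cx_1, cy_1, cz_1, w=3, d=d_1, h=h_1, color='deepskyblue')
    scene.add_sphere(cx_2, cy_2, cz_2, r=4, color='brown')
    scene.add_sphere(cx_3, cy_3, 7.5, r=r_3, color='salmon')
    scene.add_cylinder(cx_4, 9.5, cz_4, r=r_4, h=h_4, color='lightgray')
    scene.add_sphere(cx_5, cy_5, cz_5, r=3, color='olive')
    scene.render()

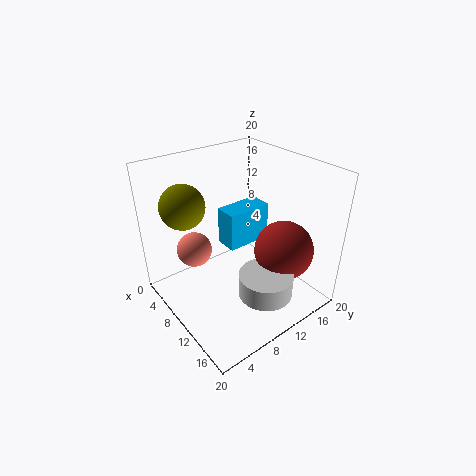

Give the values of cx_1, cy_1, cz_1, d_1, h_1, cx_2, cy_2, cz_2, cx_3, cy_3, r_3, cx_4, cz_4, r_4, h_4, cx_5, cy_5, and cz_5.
cx_1 = 9; cy_1 = 7.5; cz_1 = 10; d_1 = 6; h_1 = 5; cx_2 = 15; cy_2 = 14; cz_2 = 9; cx_3 = 5.5; cy_3 = 5.5; r_3 = 2.5; cx_4 = 16.5; cz_4 = 5; r_4 = 3.5; h_4 = 3; cx_5 = 6; cy_5 = 4; cz_5 = 15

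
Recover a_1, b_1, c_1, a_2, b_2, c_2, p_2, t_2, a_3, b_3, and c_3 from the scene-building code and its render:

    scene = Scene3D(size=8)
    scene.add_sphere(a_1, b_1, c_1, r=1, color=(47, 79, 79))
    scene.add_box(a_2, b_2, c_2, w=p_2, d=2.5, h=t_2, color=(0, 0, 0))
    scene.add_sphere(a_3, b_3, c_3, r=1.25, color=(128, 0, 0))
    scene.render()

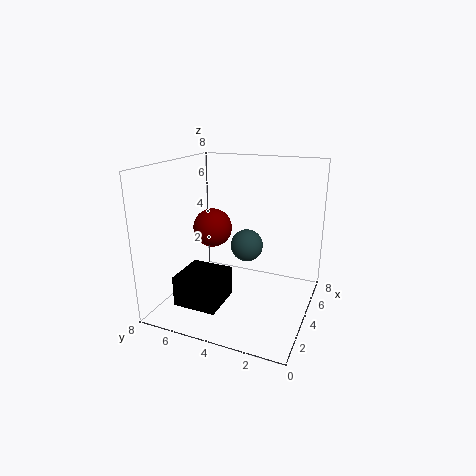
a_1 = 6; b_1 = 4.25; c_1 = 2.75; a_2 = 1.75; b_2 = 4.5; c_2 = 0.25; p_2 = 2.5; t_2 = 1.75; a_3 = 6.25; b_3 = 6.75; c_3 = 3.5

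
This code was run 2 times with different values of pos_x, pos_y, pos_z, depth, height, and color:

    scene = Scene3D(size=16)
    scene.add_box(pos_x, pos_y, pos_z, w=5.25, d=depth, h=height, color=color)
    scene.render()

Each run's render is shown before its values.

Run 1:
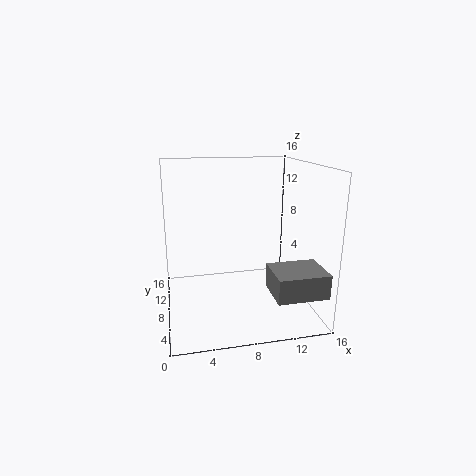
pos_x = 10.25; pos_y = 0.25; pos_z = 3.75; depth = 4.25; height = 2.5; color = 'gray'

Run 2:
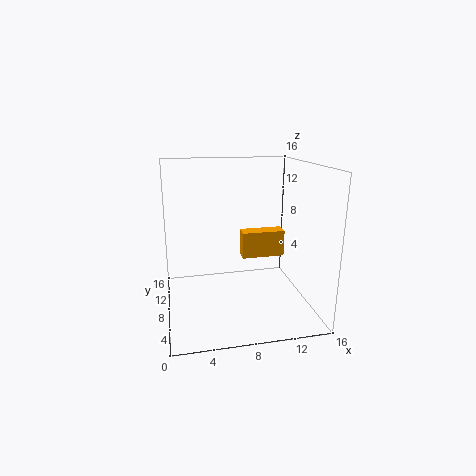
pos_x = 9.25; pos_y = 10.75; pos_z = 4.25; depth = 2; height = 3.25; color = 'orange'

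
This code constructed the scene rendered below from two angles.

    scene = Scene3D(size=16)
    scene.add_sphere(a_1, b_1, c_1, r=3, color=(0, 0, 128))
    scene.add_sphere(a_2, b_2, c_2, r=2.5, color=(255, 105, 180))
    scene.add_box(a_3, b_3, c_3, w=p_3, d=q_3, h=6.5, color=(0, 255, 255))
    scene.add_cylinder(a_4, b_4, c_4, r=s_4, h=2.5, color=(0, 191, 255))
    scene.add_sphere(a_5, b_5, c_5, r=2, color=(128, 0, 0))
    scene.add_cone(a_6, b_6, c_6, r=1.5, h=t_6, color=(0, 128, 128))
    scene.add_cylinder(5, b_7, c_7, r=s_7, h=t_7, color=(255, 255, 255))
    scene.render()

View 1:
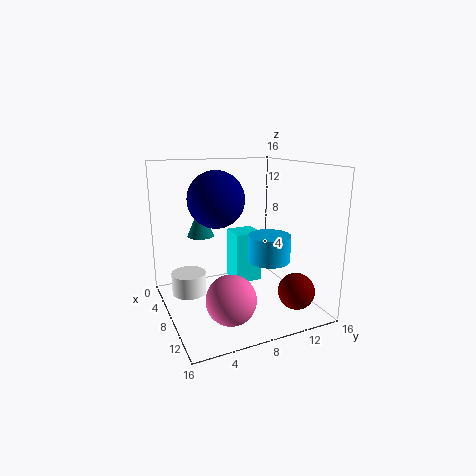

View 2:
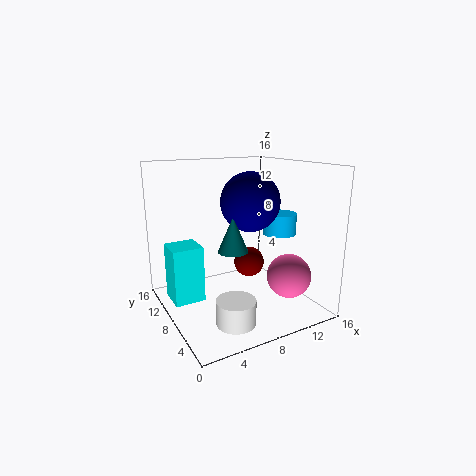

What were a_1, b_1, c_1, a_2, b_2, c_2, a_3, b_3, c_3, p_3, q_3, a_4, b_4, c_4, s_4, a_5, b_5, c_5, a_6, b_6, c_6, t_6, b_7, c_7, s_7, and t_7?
a_1 = 8; b_1 = 5.5; c_1 = 12.5; a_2 = 13; b_2 = 5; c_2 = 3.5; a_3 = 1; b_3 = 9.5; c_3 = 0.5; p_3 = 3.5; q_3 = 3.5; a_4 = 14; b_4 = 8.5; c_4 = 7.5; s_4 = 2; a_5 = 12.5; b_5 = 13; c_5 = 2.5; a_6 = 5.5; b_6 = 4.5; c_6 = 8; t_6 = 3.5; b_7 = 3; c_7 = 1; s_7 = 2; t_7 = 2.5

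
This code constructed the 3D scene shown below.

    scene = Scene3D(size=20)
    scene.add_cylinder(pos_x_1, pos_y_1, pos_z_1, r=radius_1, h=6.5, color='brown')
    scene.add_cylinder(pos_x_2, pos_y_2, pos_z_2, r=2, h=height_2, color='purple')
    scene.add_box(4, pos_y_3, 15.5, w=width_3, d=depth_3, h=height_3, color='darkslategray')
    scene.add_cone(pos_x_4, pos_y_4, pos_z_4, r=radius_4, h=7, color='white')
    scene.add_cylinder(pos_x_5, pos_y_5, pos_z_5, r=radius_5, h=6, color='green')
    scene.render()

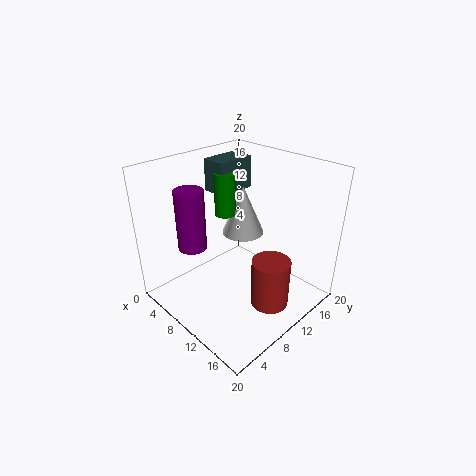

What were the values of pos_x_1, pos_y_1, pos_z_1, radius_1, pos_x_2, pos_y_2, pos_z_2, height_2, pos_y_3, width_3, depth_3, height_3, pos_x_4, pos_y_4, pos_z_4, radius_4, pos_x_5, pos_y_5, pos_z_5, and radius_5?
pos_x_1 = 16.5, pos_y_1 = 9.5, pos_z_1 = 3, radius_1 = 2.5, pos_x_2 = 5.5, pos_y_2 = 5.5, pos_z_2 = 8.5, height_2 = 8.5, pos_y_3 = 9.5, width_3 = 3.5, depth_3 = 5.5, height_3 = 4.5, pos_x_4 = 8.5, pos_y_4 = 12.5, pos_z_4 = 9.5, radius_4 = 3, pos_x_5 = 7, pos_y_5 = 10.5, pos_z_5 = 12.5, radius_5 = 1.5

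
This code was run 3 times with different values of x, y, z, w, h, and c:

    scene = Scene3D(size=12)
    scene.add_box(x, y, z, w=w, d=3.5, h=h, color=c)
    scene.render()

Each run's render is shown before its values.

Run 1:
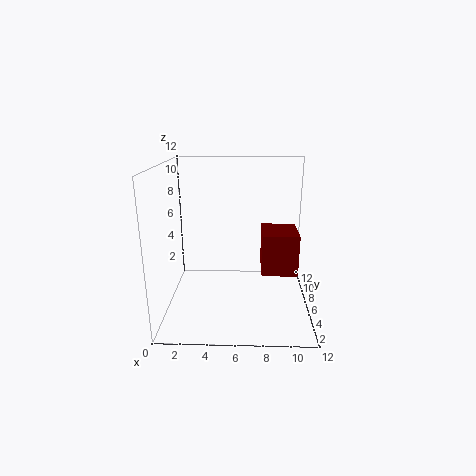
x = 8
y = 5
z = 3
w = 3
h = 3.5
c = 'maroon'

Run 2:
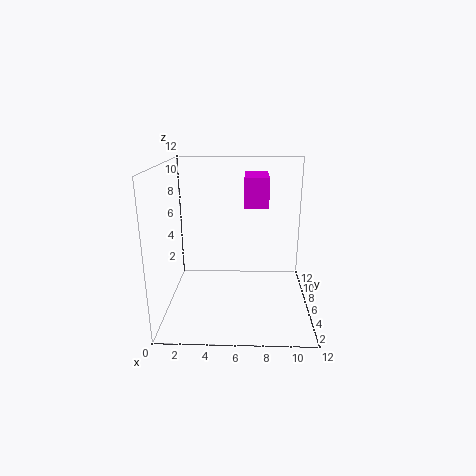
x = 6.5
y = 6
z = 8.5
w = 2
h = 2.5
c = 'magenta'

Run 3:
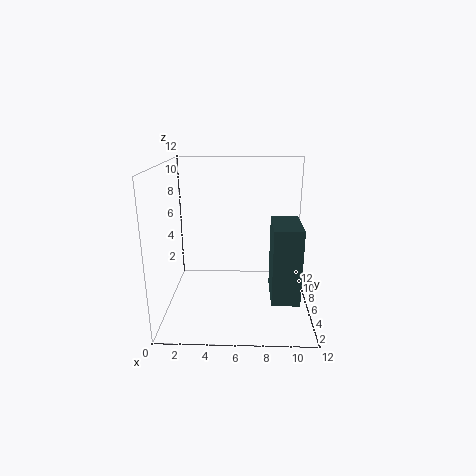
x = 8.5
y = 0.5
z = 3
w = 2
h = 5.5
c = 'darkslategray'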